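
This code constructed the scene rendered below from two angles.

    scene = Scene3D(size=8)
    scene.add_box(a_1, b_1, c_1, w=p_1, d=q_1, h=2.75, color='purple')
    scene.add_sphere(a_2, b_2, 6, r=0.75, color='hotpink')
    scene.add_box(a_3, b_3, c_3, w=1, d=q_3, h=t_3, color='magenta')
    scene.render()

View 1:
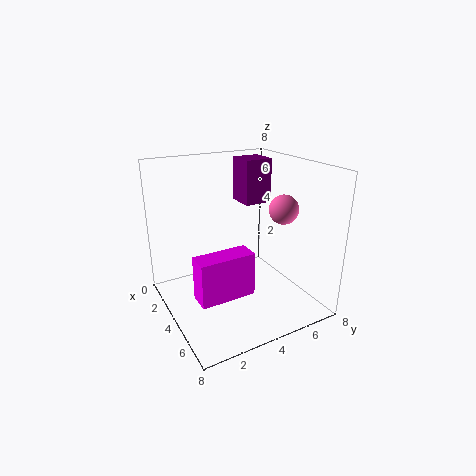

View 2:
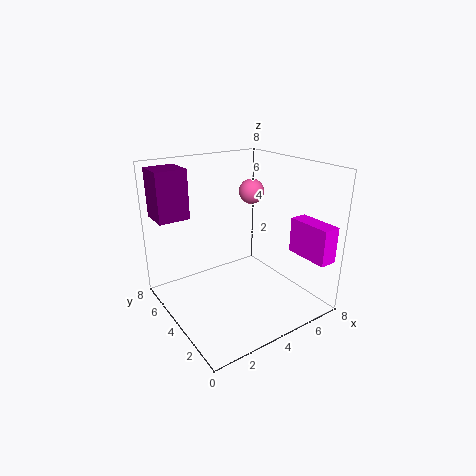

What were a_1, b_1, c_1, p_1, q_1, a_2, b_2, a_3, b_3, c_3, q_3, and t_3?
a_1 = 0.25
b_1 = 5.75
c_1 = 5
p_1 = 1.75
q_1 = 1.75
a_2 = 6
b_2 = 5.5
a_3 = 6.75
b_3 = 0.25
c_3 = 3
q_3 = 2.5
t_3 = 2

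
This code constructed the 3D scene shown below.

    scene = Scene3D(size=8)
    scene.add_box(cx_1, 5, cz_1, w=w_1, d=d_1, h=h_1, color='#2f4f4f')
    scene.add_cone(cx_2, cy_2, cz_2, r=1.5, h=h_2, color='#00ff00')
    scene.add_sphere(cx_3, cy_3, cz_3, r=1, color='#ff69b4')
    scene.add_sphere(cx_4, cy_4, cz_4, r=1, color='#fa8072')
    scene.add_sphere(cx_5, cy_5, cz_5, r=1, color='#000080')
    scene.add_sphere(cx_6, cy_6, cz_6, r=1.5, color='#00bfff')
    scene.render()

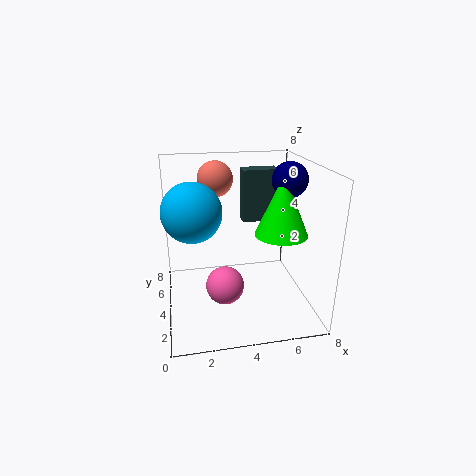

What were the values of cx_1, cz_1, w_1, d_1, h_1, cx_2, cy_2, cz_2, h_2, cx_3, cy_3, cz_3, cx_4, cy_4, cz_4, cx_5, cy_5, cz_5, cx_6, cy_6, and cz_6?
cx_1 = 4.5, cz_1 = 4.5, w_1 = 2, d_1 = 1, h_1 = 3, cx_2 = 6.5, cy_2 = 4, cz_2 = 4, h_2 = 3.5, cx_3 = 3, cy_3 = 2.5, cz_3 = 2, cx_4 = 3, cy_4 = 5.5, cz_4 = 7, cx_5 = 7, cy_5 = 4.5, cz_5 = 7, cx_6 = 1.5, cy_6 = 3, cz_6 = 6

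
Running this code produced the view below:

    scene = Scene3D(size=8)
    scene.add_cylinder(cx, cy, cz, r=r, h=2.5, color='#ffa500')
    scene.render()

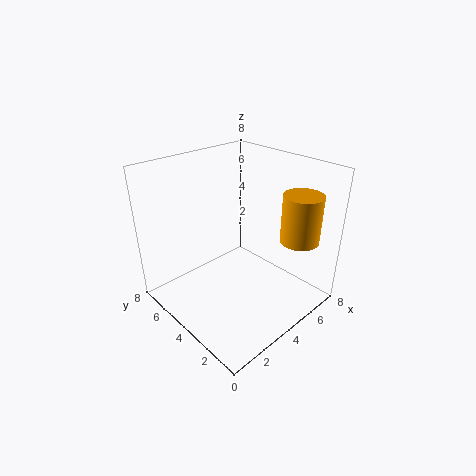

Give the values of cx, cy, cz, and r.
cx = 5.5
cy = 1
cz = 4.5
r = 1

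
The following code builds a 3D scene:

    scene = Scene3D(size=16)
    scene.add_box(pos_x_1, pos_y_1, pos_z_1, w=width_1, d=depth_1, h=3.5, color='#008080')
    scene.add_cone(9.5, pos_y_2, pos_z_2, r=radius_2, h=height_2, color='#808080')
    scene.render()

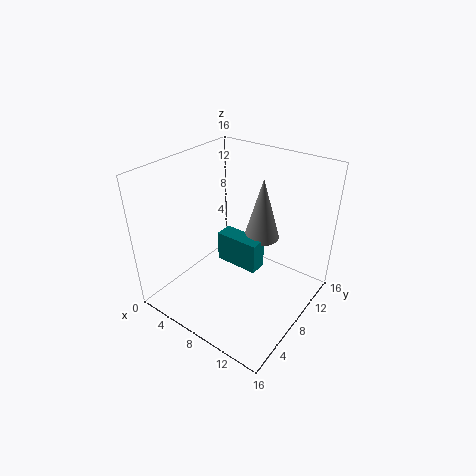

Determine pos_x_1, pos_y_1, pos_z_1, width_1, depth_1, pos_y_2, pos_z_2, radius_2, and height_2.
pos_x_1 = 5.5; pos_y_1 = 7.5; pos_z_1 = 4.5; width_1 = 5; depth_1 = 2; pos_y_2 = 10.5; pos_z_2 = 7.5; radius_2 = 2; height_2 = 7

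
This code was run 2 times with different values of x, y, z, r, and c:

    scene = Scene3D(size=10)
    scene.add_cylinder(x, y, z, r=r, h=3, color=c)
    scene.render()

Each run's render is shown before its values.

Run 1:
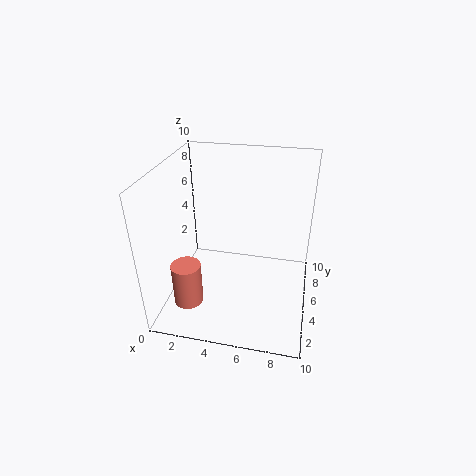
x = 2; y = 2.5; z = 1; r = 1; c = 'salmon'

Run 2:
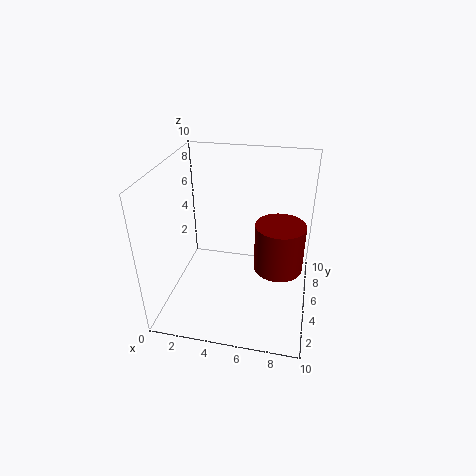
x = 8; y = 3; z = 4.5; r = 1.5; c = 'maroon'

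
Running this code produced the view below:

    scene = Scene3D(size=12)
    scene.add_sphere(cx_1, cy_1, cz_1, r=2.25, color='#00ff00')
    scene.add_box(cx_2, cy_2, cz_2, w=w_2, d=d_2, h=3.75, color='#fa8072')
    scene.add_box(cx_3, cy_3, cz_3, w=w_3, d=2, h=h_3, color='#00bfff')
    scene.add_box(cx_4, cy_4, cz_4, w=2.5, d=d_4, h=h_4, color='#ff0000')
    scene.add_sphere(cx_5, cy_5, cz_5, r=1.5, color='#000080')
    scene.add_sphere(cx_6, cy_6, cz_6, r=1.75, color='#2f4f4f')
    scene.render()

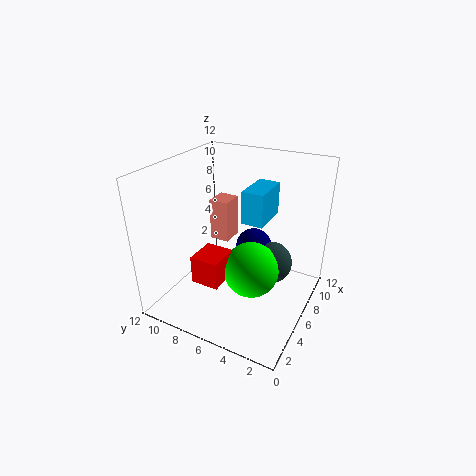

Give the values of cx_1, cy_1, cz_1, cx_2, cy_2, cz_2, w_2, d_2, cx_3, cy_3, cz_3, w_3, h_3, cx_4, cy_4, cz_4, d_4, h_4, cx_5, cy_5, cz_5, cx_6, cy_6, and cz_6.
cx_1 = 5, cy_1 = 4.25, cz_1 = 4, cx_2 = 7.25, cy_2 = 7.75, cz_2 = 4.5, w_2 = 2, d_2 = 1.75, cx_3 = 8, cy_3 = 4.75, cz_3 = 6.25, w_3 = 3.75, h_3 = 3, cx_4 = 2, cy_4 = 5.75, cz_4 = 3.5, d_4 = 2.25, h_4 = 2.25, cx_5 = 7, cy_5 = 5, cz_5 = 5, cx_6 = 6.75, cy_6 = 3.25, cz_6 = 4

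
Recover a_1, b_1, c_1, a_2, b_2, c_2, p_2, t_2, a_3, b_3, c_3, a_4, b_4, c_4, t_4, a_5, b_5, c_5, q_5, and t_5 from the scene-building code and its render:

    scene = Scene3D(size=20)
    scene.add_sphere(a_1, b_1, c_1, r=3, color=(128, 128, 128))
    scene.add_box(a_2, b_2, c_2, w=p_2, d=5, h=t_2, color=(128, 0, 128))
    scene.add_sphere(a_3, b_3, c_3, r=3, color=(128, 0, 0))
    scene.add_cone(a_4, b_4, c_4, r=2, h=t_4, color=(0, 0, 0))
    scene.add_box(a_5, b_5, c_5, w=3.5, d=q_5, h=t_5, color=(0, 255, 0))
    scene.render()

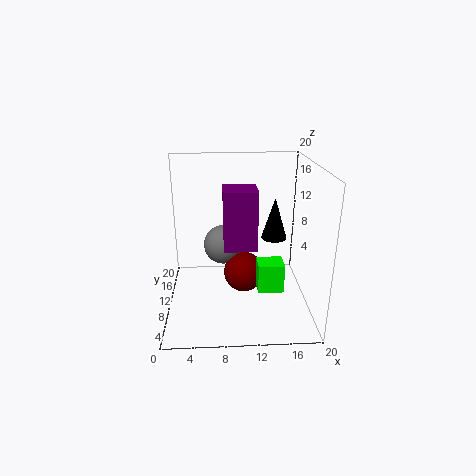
a_1 = 8; b_1 = 14.5; c_1 = 7; a_2 = 8; b_2 = 11.5; c_2 = 7; p_2 = 5; t_2 = 9; a_3 = 11; b_3 = 12; c_3 = 3.5; a_4 = 16; b_4 = 15.5; c_4 = 7.5; t_4 = 6.5; a_5 = 12.5; b_5 = 6; c_5 = 3.5; q_5 = 3; t_5 = 4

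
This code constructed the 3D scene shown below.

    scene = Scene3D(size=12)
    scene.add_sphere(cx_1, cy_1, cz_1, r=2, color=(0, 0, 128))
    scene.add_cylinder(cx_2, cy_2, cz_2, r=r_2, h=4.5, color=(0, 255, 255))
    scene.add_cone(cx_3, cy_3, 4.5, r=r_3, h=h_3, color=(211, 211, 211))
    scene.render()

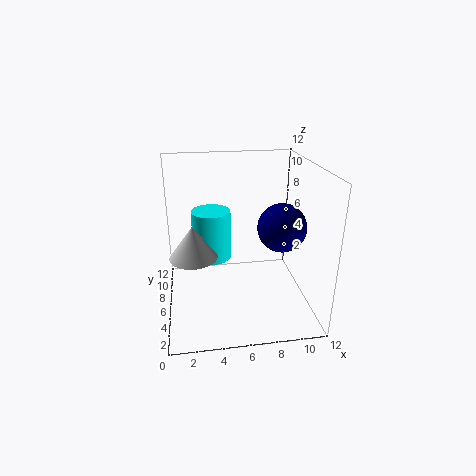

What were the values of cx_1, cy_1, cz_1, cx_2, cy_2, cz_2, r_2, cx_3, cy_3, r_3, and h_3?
cx_1 = 9.5; cy_1 = 5.25; cz_1 = 7; cx_2 = 4; cy_2 = 8.75; cz_2 = 3; r_2 = 1.75; cx_3 = 2.25; cy_3 = 6; r_3 = 2; h_3 = 2.75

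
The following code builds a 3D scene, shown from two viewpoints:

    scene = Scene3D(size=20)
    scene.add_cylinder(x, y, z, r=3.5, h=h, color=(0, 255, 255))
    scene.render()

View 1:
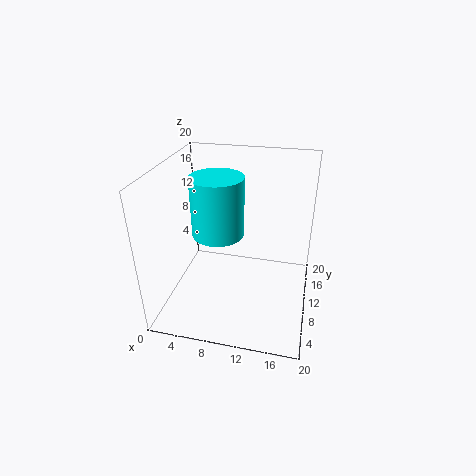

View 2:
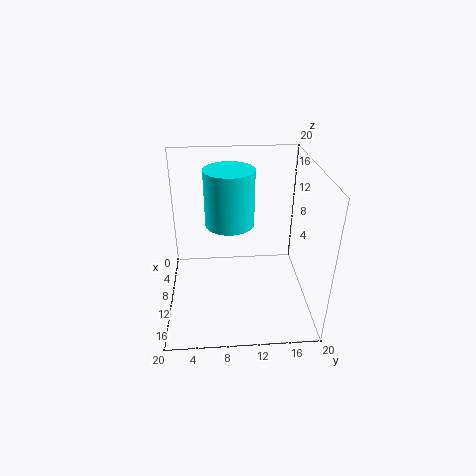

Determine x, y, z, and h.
x = 7.5, y = 9, z = 11, h = 8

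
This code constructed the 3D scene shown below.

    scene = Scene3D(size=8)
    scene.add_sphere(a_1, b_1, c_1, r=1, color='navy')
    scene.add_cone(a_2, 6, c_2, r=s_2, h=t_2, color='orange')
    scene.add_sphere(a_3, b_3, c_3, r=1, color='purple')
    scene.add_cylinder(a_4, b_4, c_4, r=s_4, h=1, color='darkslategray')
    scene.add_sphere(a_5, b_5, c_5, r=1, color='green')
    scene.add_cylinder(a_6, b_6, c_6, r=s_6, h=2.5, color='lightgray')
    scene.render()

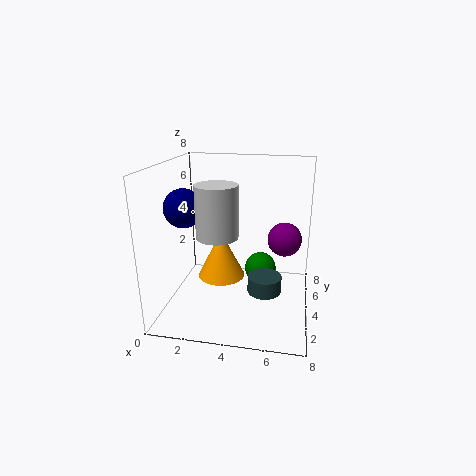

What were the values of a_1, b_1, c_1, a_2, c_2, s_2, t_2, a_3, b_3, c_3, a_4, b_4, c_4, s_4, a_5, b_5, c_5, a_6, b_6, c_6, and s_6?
a_1 = 1.5, b_1 = 2.5, c_1 = 6, a_2 = 2.5, c_2 = 0.5, s_2 = 1.5, t_2 = 3, a_3 = 6.5, b_3 = 5.5, c_3 = 3.5, a_4 = 5.5, b_4 = 4.5, c_4 = 0.5, s_4 = 1, a_5 = 5, b_5 = 6.5, c_5 = 1, a_6 = 3.5, b_6 = 1.5, c_6 = 5, s_6 = 1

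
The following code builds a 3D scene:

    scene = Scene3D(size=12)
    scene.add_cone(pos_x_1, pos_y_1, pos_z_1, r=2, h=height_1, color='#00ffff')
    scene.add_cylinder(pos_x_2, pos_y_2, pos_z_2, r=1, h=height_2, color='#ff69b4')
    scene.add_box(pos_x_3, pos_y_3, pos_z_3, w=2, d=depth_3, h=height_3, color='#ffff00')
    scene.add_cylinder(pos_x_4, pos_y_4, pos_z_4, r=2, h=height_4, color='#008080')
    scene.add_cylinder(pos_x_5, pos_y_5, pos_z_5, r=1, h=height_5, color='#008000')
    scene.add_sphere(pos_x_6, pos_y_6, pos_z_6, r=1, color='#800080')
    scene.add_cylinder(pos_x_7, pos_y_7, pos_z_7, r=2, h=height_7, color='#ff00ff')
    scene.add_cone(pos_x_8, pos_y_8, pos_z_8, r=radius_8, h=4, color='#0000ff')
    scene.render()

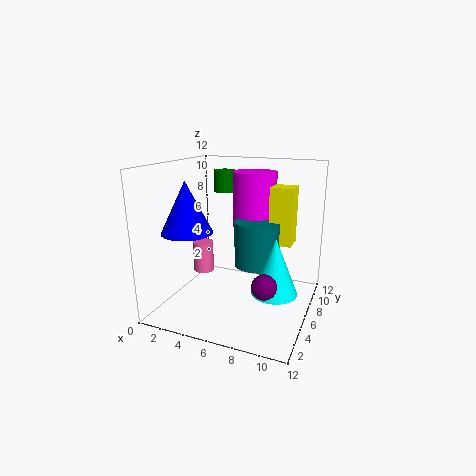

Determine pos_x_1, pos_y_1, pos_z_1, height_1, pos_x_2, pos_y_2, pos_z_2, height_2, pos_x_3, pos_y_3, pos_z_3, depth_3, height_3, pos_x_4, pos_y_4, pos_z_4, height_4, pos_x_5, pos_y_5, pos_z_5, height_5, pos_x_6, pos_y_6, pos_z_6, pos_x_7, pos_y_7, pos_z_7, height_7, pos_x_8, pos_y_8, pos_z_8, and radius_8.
pos_x_1 = 9, pos_y_1 = 7, pos_z_1 = 1, height_1 = 5, pos_x_2 = 1, pos_y_2 = 9, pos_z_2 = 1, height_2 = 3, pos_x_3 = 8, pos_y_3 = 8, pos_z_3 = 5, depth_3 = 2, height_3 = 5, pos_x_4 = 7, pos_y_4 = 8, pos_z_4 = 3, height_4 = 4, pos_x_5 = 3, pos_y_5 = 10, pos_z_5 = 9, height_5 = 2, pos_x_6 = 9, pos_y_6 = 4, pos_z_6 = 3, pos_x_7 = 6, pos_y_7 = 10, pos_z_7 = 6, height_7 = 5, pos_x_8 = 3, pos_y_8 = 3, pos_z_8 = 7, radius_8 = 2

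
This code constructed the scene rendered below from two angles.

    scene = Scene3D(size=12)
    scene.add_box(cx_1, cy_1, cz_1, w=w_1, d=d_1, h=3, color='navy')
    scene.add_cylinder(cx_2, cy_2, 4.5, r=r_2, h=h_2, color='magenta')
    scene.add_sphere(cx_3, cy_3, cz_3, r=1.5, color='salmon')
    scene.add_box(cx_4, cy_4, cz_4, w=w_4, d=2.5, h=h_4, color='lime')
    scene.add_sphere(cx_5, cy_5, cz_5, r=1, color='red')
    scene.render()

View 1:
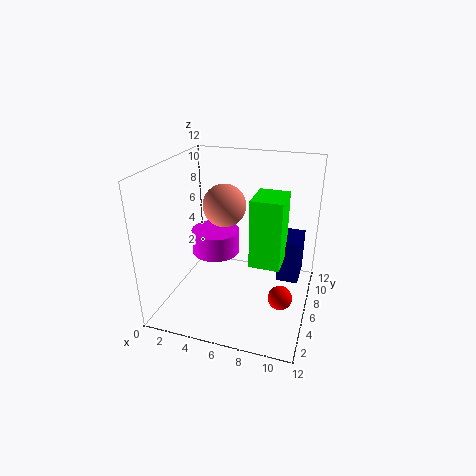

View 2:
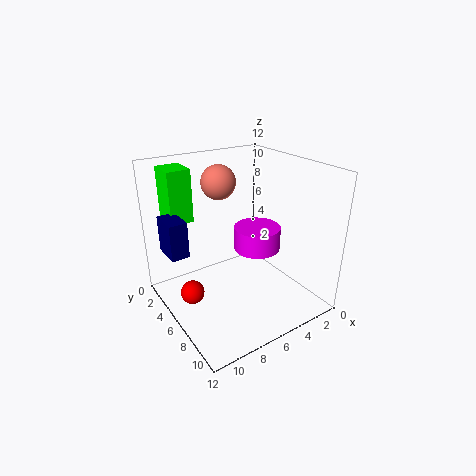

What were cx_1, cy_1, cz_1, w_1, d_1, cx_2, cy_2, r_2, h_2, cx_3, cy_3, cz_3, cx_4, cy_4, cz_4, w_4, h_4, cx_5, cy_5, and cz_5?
cx_1 = 10; cy_1 = 2.5; cz_1 = 5; w_1 = 1.5; d_1 = 2.5; cx_2 = 4; cy_2 = 6; r_2 = 2; h_2 = 2; cx_3 = 6; cy_3 = 3; cz_3 = 10; cx_4 = 8.5; cy_4 = 0.5; cz_4 = 7; w_4 = 2; h_4 = 4.5; cx_5 = 10; cy_5 = 5; cz_5 = 1.5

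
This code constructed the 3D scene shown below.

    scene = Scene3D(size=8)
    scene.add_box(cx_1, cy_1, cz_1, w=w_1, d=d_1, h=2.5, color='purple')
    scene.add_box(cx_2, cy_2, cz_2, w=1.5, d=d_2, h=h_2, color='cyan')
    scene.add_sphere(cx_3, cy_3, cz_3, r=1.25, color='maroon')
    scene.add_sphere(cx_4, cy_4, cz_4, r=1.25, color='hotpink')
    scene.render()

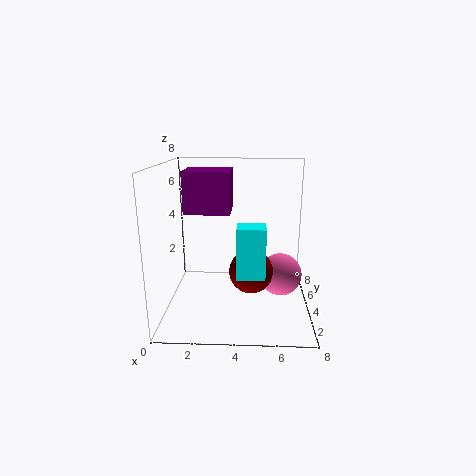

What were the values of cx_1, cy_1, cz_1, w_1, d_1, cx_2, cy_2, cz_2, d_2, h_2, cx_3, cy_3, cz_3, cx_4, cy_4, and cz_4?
cx_1 = 0.75, cy_1 = 5, cz_1 = 5, w_1 = 2.75, d_1 = 2.5, cx_2 = 4, cy_2 = 2.25, cz_2 = 2.25, d_2 = 1.25, h_2 = 2.75, cx_3 = 4.75, cy_3 = 4, cz_3 = 2, cx_4 = 6.5, cy_4 = 4.75, cz_4 = 1.5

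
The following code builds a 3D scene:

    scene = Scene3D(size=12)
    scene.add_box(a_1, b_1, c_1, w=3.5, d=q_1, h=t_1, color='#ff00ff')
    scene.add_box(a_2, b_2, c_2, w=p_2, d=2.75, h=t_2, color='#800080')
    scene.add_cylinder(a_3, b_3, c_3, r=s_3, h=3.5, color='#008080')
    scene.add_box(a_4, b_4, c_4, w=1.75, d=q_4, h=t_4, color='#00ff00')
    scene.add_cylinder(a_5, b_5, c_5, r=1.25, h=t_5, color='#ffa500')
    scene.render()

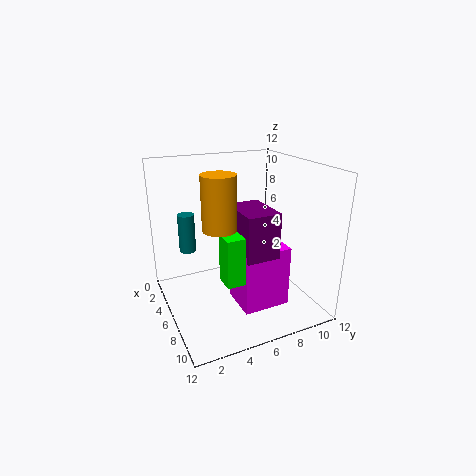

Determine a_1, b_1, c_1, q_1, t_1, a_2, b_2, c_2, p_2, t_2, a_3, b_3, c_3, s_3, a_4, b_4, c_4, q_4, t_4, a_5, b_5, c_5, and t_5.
a_1 = 5.25
b_1 = 5.5
c_1 = 0.25
q_1 = 4
t_1 = 5.25
a_2 = 5
b_2 = 5.5
c_2 = 5
p_2 = 4
t_2 = 3.75
a_3 = 2
b_3 = 2.75
c_3 = 3.75
s_3 = 0.75
a_4 = 6.75
b_4 = 4
c_4 = 3
q_4 = 2.75
t_4 = 4
a_5 = 8.25
b_5 = 3.5
c_5 = 8
t_5 = 4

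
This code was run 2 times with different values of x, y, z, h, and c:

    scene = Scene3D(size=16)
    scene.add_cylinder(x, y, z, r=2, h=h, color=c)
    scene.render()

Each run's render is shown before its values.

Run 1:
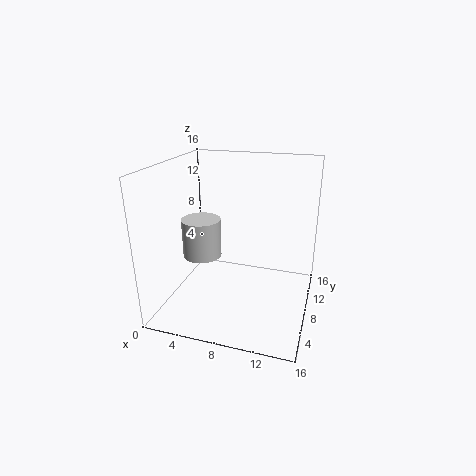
x = 5; y = 5; z = 7; h = 4; c = 'lightgray'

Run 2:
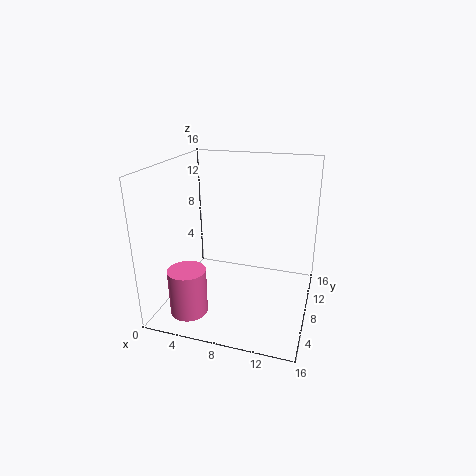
x = 4; y = 3; z = 1; h = 5; c = 'hotpink'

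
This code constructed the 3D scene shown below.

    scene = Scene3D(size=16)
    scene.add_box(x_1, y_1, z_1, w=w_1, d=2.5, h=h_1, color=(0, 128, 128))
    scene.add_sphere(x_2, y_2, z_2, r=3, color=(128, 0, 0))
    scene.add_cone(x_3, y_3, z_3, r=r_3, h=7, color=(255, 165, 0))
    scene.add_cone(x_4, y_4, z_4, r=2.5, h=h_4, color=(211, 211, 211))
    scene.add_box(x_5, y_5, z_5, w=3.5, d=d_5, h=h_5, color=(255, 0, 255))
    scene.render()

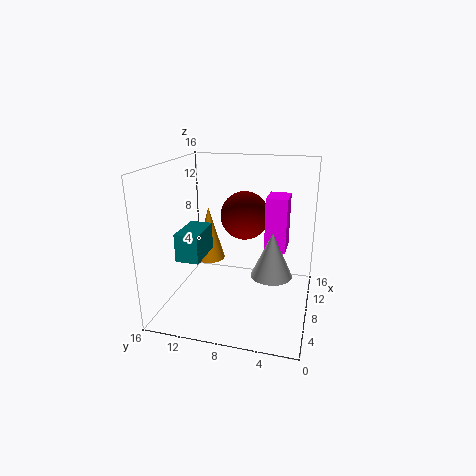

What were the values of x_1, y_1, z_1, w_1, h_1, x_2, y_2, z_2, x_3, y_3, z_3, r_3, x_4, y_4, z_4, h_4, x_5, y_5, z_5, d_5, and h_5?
x_1 = 3.5; y_1 = 11; z_1 = 6.5; w_1 = 4.5; h_1 = 3; x_2 = 13; y_2 = 8.5; z_2 = 9; x_3 = 13.5; y_3 = 13.5; z_3 = 2.5; r_3 = 2; x_4 = 10.5; y_4 = 4.5; z_4 = 2.5; h_4 = 5.5; x_5 = 10.5; y_5 = 3; z_5 = 5.5; d_5 = 2.5; h_5 = 6.5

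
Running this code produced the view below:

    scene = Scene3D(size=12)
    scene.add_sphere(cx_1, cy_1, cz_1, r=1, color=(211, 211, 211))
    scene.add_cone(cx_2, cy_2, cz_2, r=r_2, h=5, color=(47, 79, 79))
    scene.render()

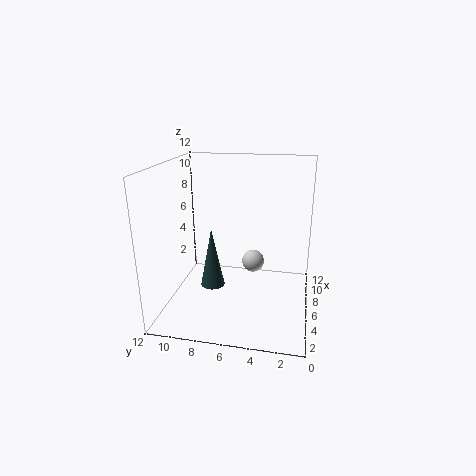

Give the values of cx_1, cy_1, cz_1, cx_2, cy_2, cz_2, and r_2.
cx_1 = 8; cy_1 = 5; cz_1 = 3; cx_2 = 5; cy_2 = 8; cz_2 = 2; r_2 = 1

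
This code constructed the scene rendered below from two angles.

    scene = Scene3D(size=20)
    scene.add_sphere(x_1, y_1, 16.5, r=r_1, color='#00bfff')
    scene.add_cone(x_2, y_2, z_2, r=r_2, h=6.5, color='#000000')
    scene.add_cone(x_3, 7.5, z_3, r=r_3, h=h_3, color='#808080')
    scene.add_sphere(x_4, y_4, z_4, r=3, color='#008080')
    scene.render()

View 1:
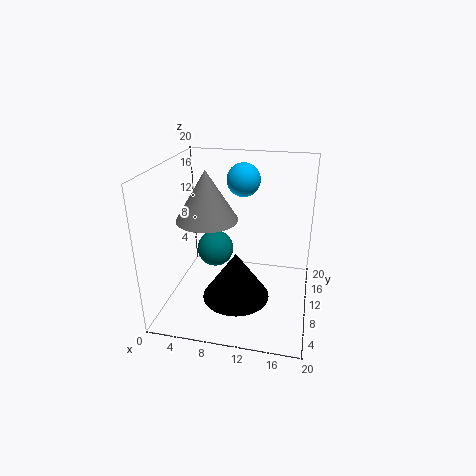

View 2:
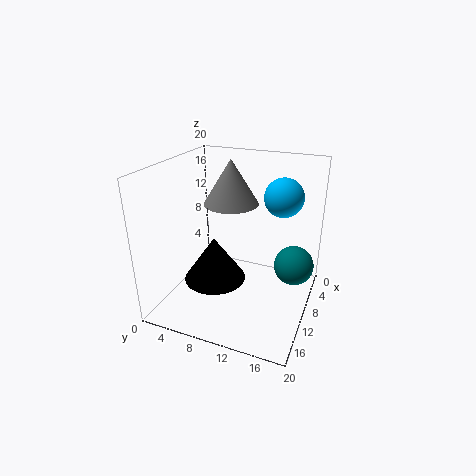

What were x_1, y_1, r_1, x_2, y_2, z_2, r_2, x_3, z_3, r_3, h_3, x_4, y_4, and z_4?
x_1 = 9.5; y_1 = 16; r_1 = 2.5; x_2 = 10.5; y_2 = 6.5; z_2 = 3; r_2 = 4.5; x_3 = 6.5; z_3 = 13.5; r_3 = 4; h_3 = 6.5; x_4 = 4.5; y_4 = 17; z_4 = 4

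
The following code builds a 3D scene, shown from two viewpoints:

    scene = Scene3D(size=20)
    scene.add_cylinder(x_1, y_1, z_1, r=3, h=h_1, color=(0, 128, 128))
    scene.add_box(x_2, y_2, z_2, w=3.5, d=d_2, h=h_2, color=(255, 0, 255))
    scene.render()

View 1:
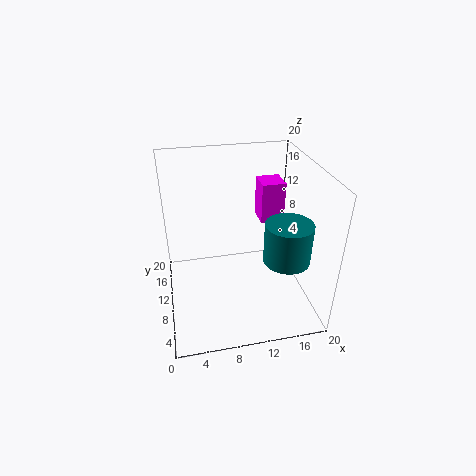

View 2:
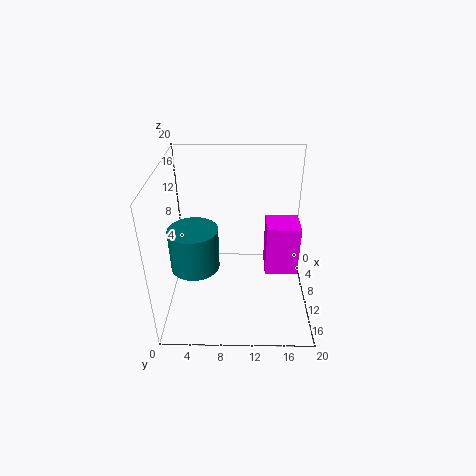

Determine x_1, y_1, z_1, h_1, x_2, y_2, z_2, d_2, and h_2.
x_1 = 15.25
y_1 = 4.75
z_1 = 9.25
h_1 = 5.25
x_2 = 14.25
y_2 = 13.25
z_2 = 10
d_2 = 3.75
h_2 = 6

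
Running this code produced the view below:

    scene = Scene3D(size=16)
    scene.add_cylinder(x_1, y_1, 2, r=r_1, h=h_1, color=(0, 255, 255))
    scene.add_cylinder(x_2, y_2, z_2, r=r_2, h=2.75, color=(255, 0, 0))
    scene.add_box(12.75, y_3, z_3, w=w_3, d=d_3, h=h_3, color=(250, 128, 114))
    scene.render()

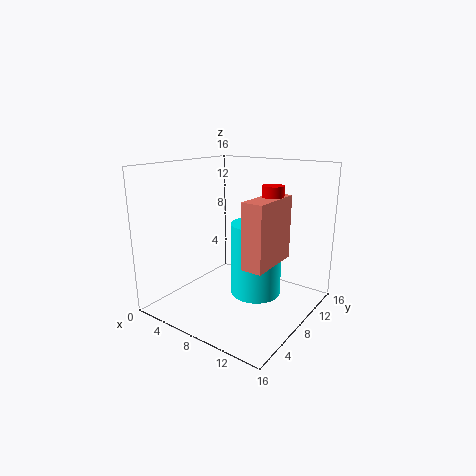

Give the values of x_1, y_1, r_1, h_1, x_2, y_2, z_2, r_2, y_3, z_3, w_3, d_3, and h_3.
x_1 = 10.25
y_1 = 8.25
r_1 = 2.75
h_1 = 8
x_2 = 13.75
y_2 = 5.25
z_2 = 12
r_2 = 1
y_3 = 1.75
z_3 = 7.75
w_3 = 2
d_3 = 5.25
h_3 = 6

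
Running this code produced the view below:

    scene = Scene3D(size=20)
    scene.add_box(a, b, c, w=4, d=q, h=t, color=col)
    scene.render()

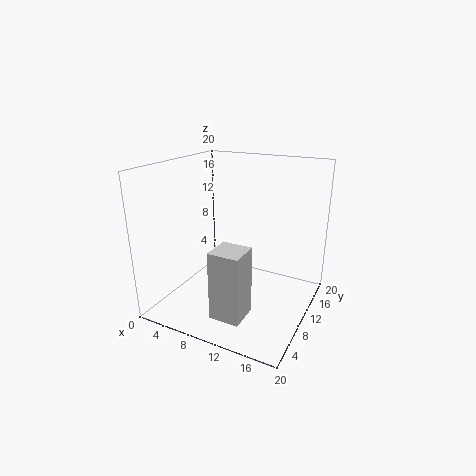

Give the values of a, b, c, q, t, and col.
a = 10, b = 2, c = 2, q = 4, t = 9, col = 'lightgray'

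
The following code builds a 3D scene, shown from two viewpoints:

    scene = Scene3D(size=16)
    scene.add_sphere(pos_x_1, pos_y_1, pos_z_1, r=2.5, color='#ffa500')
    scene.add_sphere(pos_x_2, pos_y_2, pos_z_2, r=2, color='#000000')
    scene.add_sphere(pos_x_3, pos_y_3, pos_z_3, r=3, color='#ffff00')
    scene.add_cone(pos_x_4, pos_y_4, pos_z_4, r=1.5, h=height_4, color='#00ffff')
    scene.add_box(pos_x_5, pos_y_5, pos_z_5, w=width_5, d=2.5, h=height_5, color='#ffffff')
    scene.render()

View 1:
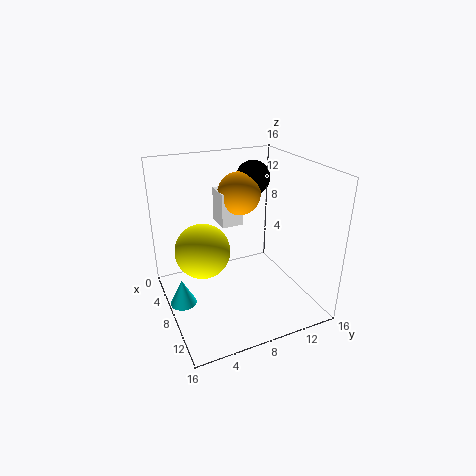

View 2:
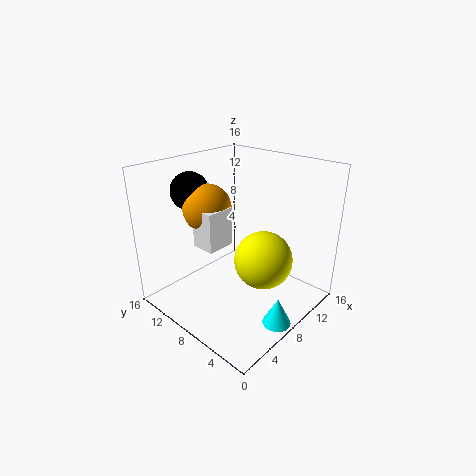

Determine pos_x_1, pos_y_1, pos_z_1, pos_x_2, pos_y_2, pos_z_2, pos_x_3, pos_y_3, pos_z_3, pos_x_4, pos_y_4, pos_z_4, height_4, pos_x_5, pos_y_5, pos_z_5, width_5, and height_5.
pos_x_1 = 5; pos_y_1 = 9.5; pos_z_1 = 12; pos_x_2 = 4.5; pos_y_2 = 11.5; pos_z_2 = 13.5; pos_x_3 = 7.5; pos_y_3 = 4; pos_z_3 = 7; pos_x_4 = 7; pos_y_4 = 1.5; pos_z_4 = 0.5; height_4 = 3; pos_x_5 = 3; pos_y_5 = 7; pos_z_5 = 8.5; width_5 = 3; height_5 = 4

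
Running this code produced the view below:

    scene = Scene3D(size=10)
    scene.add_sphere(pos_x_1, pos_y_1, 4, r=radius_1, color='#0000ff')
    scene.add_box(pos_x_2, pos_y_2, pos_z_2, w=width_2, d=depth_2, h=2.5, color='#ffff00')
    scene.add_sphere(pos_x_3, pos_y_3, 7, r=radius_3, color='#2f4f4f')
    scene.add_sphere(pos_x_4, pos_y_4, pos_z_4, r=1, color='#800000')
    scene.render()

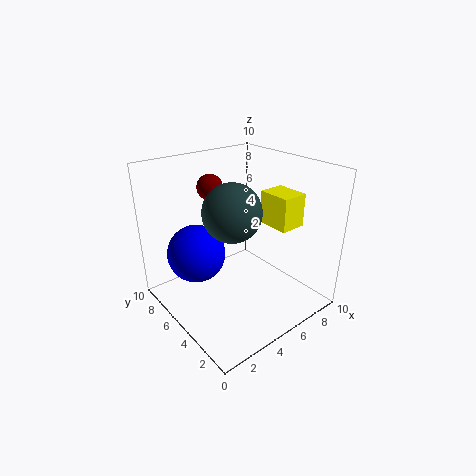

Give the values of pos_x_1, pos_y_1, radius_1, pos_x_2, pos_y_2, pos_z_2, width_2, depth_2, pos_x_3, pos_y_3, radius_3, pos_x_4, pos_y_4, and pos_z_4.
pos_x_1 = 2.5; pos_y_1 = 6.5; radius_1 = 2; pos_x_2 = 8; pos_y_2 = 3.5; pos_z_2 = 5; width_2 = 2; depth_2 = 2.5; pos_x_3 = 4.5; pos_y_3 = 5; radius_3 = 2; pos_x_4 = 5.5; pos_y_4 = 9; pos_z_4 = 7.5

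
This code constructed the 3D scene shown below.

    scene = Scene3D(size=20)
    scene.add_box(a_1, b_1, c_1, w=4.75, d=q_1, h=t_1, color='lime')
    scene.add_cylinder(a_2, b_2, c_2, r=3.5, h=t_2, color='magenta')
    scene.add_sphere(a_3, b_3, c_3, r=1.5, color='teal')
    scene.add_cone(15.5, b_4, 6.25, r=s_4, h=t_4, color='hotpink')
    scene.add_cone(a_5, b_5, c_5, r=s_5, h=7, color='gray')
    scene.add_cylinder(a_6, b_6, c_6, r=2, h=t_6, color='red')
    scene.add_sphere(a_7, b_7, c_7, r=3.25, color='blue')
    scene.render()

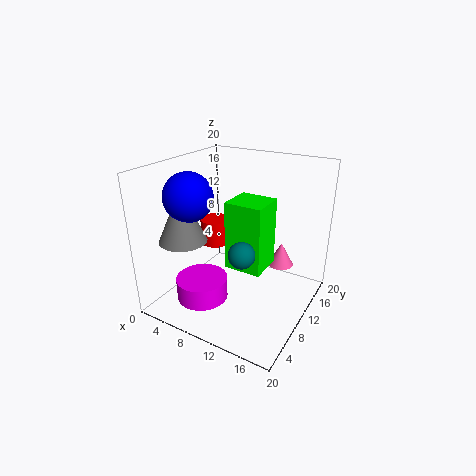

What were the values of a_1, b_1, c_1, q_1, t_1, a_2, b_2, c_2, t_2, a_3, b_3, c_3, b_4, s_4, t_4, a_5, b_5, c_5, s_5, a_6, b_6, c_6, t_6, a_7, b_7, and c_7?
a_1 = 10.75
b_1 = 5.5
c_1 = 8
q_1 = 4.5
t_1 = 8.75
a_2 = 7
b_2 = 5.25
c_2 = 2.25
t_2 = 3
a_3 = 15
b_3 = 2.25
c_3 = 12.5
b_4 = 12.5
s_4 = 1.75
t_4 = 3.25
a_5 = 4.25
b_5 = 5.25
c_5 = 10.25
s_5 = 3.25
a_6 = 6.75
b_6 = 9.25
c_6 = 9
t_6 = 3.5
a_7 = 5
b_7 = 6
c_7 = 16.25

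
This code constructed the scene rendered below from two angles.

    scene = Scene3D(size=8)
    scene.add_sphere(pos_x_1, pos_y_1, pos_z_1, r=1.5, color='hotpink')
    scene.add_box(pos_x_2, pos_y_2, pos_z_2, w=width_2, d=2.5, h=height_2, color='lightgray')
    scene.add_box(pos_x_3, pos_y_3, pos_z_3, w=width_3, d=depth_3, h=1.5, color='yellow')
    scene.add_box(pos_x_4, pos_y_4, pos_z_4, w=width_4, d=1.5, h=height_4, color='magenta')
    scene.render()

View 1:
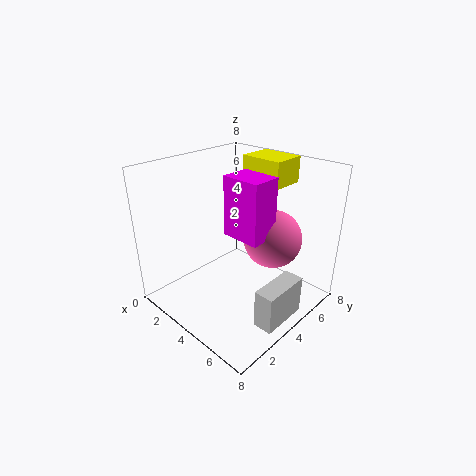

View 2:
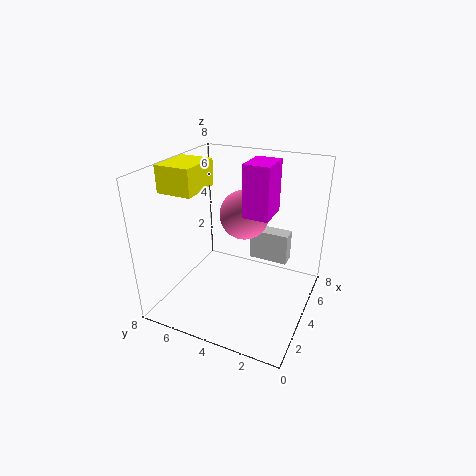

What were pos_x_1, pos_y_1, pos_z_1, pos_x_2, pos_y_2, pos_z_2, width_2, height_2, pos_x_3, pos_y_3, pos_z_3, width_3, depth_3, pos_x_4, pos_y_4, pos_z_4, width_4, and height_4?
pos_x_1 = 6, pos_y_1 = 4.5, pos_z_1 = 4.5, pos_x_2 = 7, pos_y_2 = 2, pos_z_2 = 1, width_2 = 1, height_2 = 2, pos_x_3 = 2.5, pos_y_3 = 6, pos_z_3 = 6.5, width_3 = 2.5, depth_3 = 2, pos_x_4 = 4.5, pos_y_4 = 2.5, pos_z_4 = 5, width_4 = 2, height_4 = 3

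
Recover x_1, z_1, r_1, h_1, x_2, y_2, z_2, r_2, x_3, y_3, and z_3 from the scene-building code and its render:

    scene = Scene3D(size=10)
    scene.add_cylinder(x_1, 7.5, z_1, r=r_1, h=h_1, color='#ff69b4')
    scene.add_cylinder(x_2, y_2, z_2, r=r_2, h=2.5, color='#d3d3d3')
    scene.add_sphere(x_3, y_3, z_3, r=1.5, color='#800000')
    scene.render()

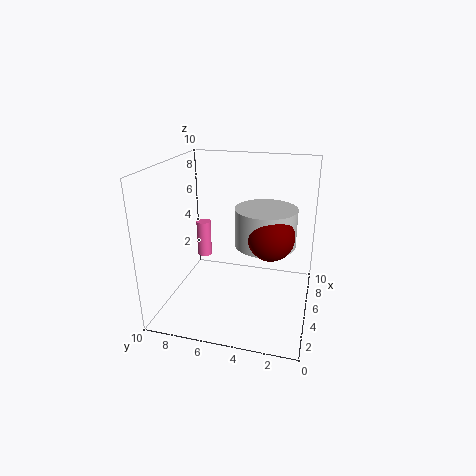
x_1 = 5
z_1 = 3.5
r_1 = 0.5
h_1 = 2.5
x_2 = 4.5
y_2 = 3
z_2 = 5
r_2 = 2
x_3 = 3.5
y_3 = 2.5
z_3 = 6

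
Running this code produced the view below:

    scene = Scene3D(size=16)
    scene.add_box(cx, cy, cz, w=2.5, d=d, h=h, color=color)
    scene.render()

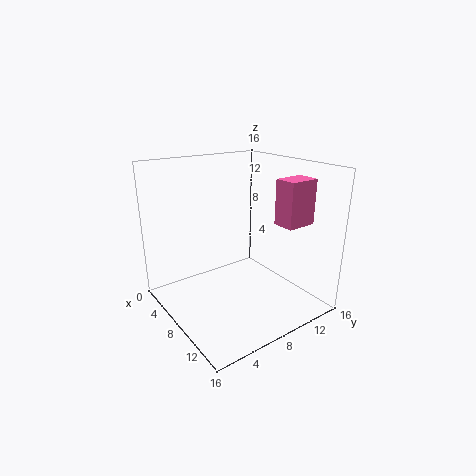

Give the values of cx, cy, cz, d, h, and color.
cx = 10; cy = 11.5; cz = 9.5; d = 3.5; h = 5; color = 'hotpink'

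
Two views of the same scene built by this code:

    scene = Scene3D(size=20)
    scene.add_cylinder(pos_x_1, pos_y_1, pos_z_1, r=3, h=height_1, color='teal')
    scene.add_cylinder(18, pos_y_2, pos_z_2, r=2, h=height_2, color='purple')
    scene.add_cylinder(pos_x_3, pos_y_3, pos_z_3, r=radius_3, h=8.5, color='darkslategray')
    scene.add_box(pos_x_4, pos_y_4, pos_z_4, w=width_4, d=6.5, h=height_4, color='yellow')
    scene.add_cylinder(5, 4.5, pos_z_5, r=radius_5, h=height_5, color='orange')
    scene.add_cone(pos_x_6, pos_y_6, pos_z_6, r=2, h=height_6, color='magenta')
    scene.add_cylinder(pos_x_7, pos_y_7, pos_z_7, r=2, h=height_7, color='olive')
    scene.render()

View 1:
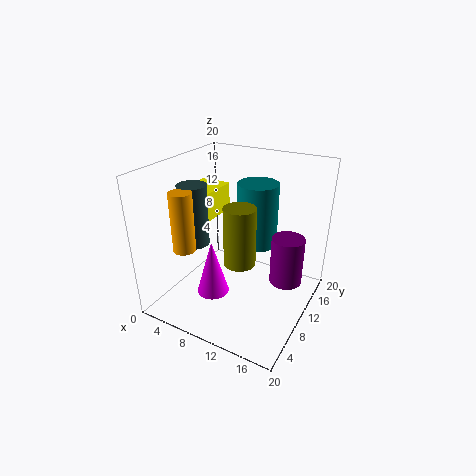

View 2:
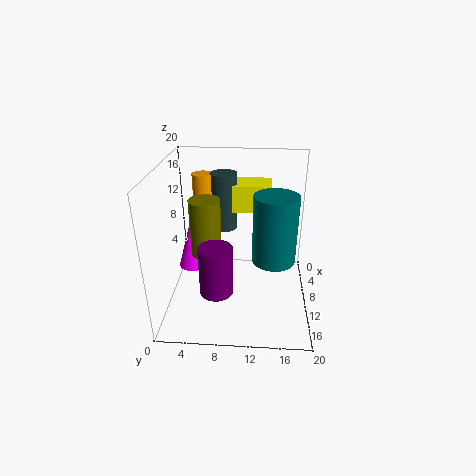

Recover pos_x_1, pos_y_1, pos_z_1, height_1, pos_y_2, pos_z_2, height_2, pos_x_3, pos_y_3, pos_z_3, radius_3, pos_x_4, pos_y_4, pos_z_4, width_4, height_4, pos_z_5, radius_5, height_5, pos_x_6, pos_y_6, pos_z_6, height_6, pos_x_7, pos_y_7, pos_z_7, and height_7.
pos_x_1 = 10.5; pos_y_1 = 15; pos_z_1 = 7; height_1 = 9.5; pos_y_2 = 8; pos_z_2 = 7; height_2 = 6; pos_x_3 = 4.5; pos_y_3 = 7.5; pos_z_3 = 9; radius_3 = 2; pos_x_4 = 1.5; pos_y_4 = 8; pos_z_4 = 12; width_4 = 4.5; height_4 = 4; pos_z_5 = 9.5; radius_5 = 1.5; height_5 = 8; pos_x_6 = 10; pos_y_6 = 3.5; pos_z_6 = 5.5; height_6 = 7; pos_x_7 = 12.5; pos_y_7 = 6; pos_z_7 = 9; height_7 = 7.5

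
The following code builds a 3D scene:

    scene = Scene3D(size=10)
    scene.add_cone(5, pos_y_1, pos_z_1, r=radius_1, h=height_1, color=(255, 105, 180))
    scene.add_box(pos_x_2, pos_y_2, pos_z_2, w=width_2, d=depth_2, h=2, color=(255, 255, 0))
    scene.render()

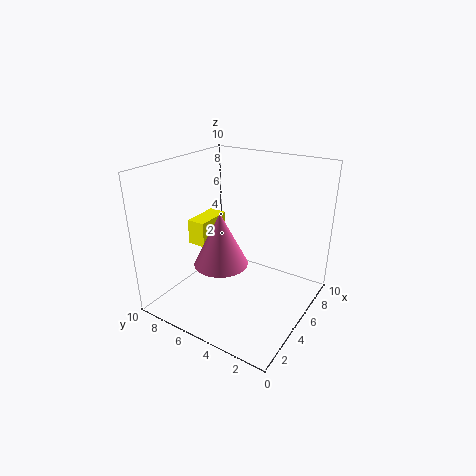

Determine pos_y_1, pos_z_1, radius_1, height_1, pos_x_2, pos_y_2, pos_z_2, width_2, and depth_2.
pos_y_1 = 6.5
pos_z_1 = 2.5
radius_1 = 2
height_1 = 4
pos_x_2 = 5.5
pos_y_2 = 8.5
pos_z_2 = 3
width_2 = 3
depth_2 = 1.5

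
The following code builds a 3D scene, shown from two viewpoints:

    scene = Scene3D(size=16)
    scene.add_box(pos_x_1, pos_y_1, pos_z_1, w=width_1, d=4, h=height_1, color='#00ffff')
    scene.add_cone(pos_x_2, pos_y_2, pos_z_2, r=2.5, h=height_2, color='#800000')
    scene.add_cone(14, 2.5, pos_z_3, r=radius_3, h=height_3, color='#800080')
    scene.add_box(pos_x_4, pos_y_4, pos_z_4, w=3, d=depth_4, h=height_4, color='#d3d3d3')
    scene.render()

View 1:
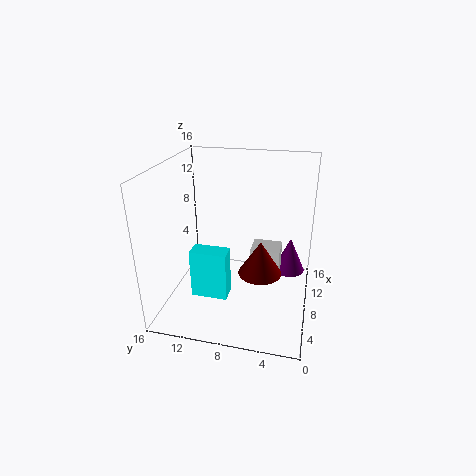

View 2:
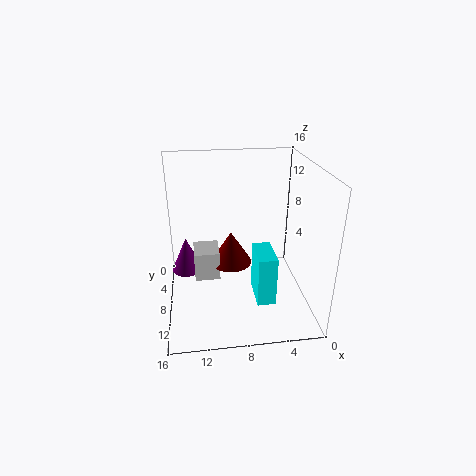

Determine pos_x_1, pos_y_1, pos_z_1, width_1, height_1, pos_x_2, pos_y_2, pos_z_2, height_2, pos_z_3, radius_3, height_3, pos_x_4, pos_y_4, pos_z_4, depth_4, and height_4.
pos_x_1 = 4.5, pos_y_1 = 8.5, pos_z_1 = 2, width_1 = 2, height_1 = 5.5, pos_x_2 = 8.5, pos_y_2 = 5.5, pos_z_2 = 3.5, height_2 = 4, pos_z_3 = 1, radius_3 = 2, height_3 = 4.5, pos_x_4 = 10, pos_y_4 = 3.5, pos_z_4 = 2, depth_4 = 3.5, height_4 = 3.5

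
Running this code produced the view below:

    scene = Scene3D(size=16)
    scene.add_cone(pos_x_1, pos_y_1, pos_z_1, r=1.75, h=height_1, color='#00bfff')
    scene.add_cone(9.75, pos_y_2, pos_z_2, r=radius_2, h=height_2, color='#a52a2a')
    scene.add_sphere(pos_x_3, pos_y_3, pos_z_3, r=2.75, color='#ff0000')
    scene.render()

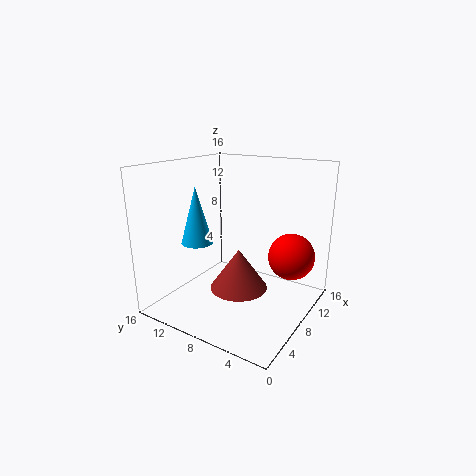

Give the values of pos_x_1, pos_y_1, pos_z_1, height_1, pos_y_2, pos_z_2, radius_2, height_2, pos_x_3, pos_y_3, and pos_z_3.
pos_x_1 = 5.5, pos_y_1 = 11.75, pos_z_1 = 7.5, height_1 = 6.25, pos_y_2 = 9, pos_z_2 = 0.75, radius_2 = 3.5, height_2 = 5, pos_x_3 = 12.75, pos_y_3 = 3.5, pos_z_3 = 5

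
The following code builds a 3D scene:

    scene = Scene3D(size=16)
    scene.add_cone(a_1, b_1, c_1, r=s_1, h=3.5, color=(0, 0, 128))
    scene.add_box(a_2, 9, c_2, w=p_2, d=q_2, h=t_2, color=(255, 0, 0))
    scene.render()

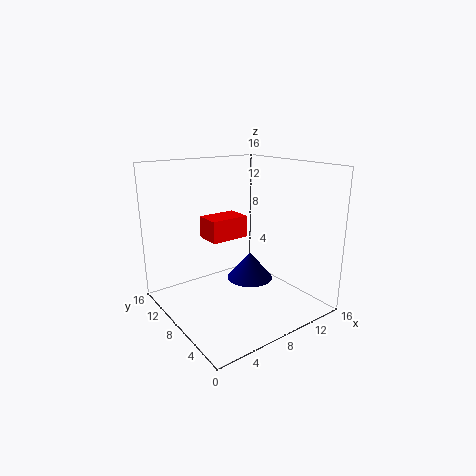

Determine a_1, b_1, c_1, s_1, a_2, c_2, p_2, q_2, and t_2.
a_1 = 12.5, b_1 = 11.5, c_1 = 0.5, s_1 = 3, a_2 = 5.5, c_2 = 7.5, p_2 = 4.5, q_2 = 3, t_2 = 2.5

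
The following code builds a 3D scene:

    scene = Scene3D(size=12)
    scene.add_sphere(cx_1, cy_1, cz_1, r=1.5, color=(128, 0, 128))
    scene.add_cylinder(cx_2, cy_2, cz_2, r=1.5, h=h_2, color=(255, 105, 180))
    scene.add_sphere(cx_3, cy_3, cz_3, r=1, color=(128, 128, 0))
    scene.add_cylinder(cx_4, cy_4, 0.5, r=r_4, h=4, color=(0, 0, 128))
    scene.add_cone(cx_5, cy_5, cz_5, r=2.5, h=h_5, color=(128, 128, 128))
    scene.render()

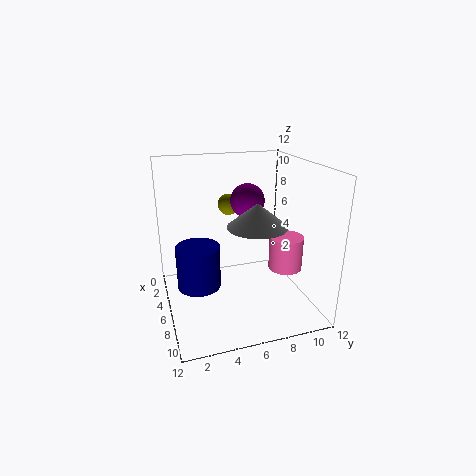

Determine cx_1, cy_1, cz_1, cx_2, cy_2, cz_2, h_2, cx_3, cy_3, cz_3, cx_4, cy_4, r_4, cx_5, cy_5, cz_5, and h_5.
cx_1 = 4
cy_1 = 7.5
cz_1 = 8.5
cx_2 = 6
cy_2 = 10.5
cz_2 = 2.5
h_2 = 3
cx_3 = 1.5
cy_3 = 6.5
cz_3 = 7.5
cx_4 = 3.5
cy_4 = 3
r_4 = 2
cx_5 = 6.5
cy_5 = 7.5
cz_5 = 7
h_5 = 2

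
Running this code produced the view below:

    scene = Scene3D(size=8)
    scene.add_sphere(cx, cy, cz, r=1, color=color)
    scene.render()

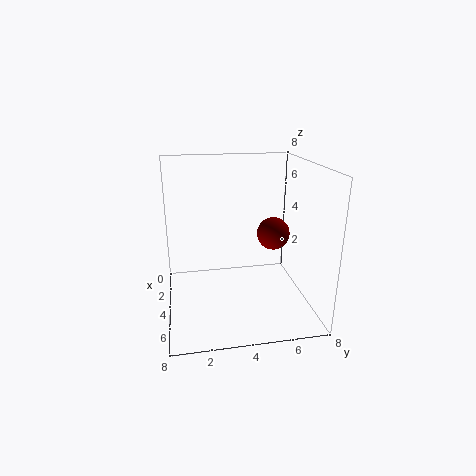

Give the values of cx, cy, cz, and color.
cx = 2.5
cy = 6.5
cz = 3.5
color = 'maroon'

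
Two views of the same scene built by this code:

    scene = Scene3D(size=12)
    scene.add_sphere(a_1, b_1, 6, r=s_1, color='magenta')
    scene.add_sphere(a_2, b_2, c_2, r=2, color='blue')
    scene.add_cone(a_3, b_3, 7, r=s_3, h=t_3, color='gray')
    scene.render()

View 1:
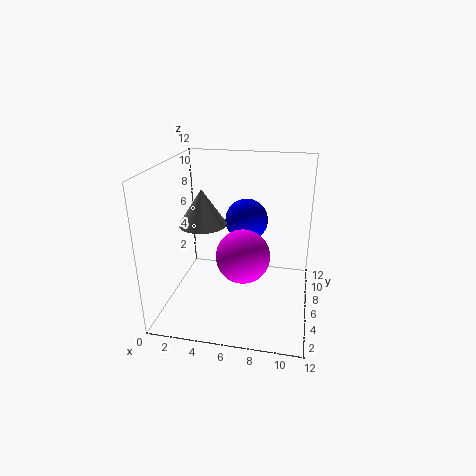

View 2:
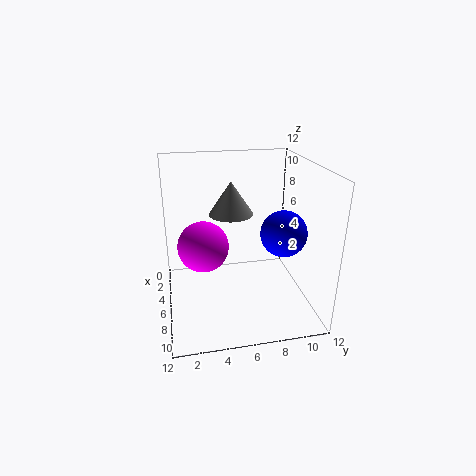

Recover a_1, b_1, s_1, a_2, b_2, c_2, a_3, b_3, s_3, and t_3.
a_1 = 7, b_1 = 3, s_1 = 2, a_2 = 6, b_2 = 10, c_2 = 6, a_3 = 3, b_3 = 6, s_3 = 2, t_3 = 3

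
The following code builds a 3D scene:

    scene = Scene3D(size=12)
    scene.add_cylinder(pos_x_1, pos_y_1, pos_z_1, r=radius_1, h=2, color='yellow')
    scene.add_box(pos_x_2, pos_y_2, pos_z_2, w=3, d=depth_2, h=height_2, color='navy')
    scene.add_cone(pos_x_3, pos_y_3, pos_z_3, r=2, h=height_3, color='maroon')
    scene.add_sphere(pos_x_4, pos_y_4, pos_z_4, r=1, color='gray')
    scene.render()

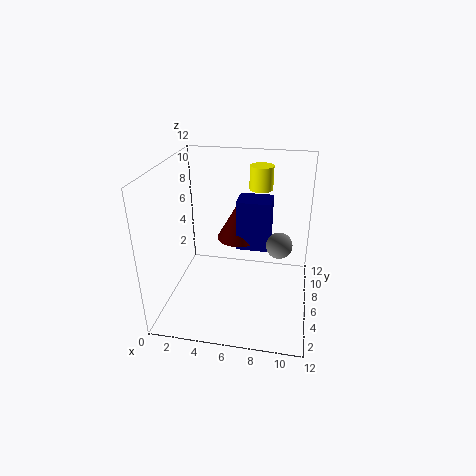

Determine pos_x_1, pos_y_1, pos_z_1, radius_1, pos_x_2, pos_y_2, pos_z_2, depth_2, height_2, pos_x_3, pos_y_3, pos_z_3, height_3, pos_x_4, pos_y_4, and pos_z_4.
pos_x_1 = 7.5; pos_y_1 = 8.5; pos_z_1 = 9.5; radius_1 = 1; pos_x_2 = 5.5; pos_y_2 = 7.5; pos_z_2 = 4; depth_2 = 2.5; height_2 = 4.5; pos_x_3 = 5.5; pos_y_3 = 9; pos_z_3 = 4.5; height_3 = 3.5; pos_x_4 = 9.5; pos_y_4 = 4.5; pos_z_4 = 6.5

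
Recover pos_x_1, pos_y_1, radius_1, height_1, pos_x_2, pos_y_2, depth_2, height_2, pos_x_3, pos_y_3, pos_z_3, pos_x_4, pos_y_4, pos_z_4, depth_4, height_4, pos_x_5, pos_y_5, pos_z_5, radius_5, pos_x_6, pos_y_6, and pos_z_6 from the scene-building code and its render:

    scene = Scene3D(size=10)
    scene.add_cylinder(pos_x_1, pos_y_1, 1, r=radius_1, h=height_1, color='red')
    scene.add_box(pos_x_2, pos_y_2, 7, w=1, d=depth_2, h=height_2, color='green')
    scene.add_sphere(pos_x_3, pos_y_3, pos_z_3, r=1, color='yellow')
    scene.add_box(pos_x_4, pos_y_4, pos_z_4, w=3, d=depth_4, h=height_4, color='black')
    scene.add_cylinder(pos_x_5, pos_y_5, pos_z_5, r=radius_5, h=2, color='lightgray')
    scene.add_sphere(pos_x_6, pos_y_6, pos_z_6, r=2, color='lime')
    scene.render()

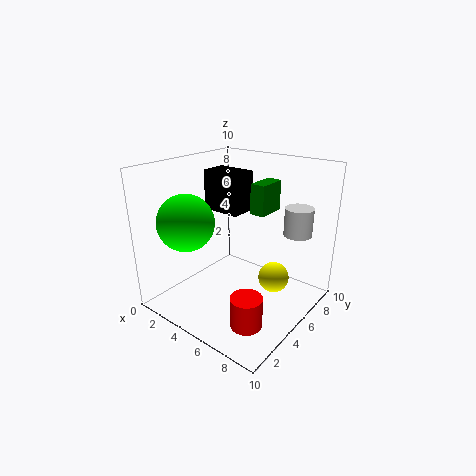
pos_x_1 = 8; pos_y_1 = 2; radius_1 = 1; height_1 = 2; pos_x_2 = 6; pos_y_2 = 5; depth_2 = 2; height_2 = 2; pos_x_3 = 8; pos_y_3 = 5; pos_z_3 = 3; pos_x_4 = 1; pos_y_4 = 6; pos_z_4 = 6; depth_4 = 2; height_4 = 3; pos_x_5 = 8; pos_y_5 = 8; pos_z_5 = 5; radius_5 = 1; pos_x_6 = 2; pos_y_6 = 3; pos_z_6 = 6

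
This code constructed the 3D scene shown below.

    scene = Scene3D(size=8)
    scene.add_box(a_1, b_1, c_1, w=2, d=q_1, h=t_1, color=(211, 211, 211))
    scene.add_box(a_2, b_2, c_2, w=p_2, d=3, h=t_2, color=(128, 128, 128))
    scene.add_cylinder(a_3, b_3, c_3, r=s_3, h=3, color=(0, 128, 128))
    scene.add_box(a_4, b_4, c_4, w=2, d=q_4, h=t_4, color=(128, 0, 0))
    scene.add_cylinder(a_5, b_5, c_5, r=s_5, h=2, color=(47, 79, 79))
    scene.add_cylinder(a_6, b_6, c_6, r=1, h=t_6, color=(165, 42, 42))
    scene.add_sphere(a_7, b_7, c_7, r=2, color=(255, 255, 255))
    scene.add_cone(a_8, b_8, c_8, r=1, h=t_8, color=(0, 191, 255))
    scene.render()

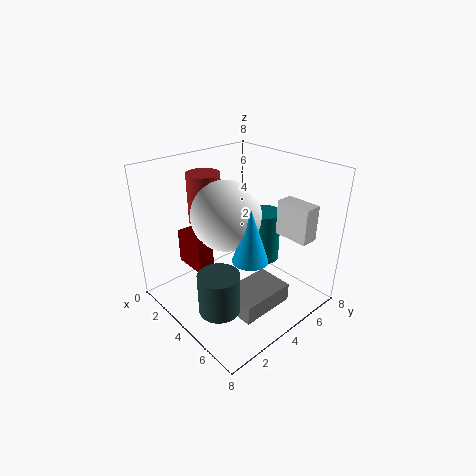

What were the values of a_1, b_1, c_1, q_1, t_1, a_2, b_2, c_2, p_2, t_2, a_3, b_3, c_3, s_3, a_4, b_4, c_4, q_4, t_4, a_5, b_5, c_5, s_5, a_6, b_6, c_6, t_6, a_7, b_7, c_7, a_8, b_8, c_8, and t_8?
a_1 = 5
b_1 = 6
c_1 = 4
q_1 = 1
t_1 = 2
a_2 = 5
b_2 = 2
c_2 = 1
p_2 = 2
t_2 = 1
a_3 = 4
b_3 = 6
c_3 = 2
s_3 = 1
a_4 = 1
b_4 = 2
c_4 = 2
q_4 = 1
t_4 = 2
a_5 = 6
b_5 = 1
c_5 = 2
s_5 = 1
a_6 = 1
b_6 = 4
c_6 = 4
t_6 = 3
a_7 = 3
b_7 = 4
c_7 = 5
a_8 = 5
b_8 = 4
c_8 = 3
t_8 = 3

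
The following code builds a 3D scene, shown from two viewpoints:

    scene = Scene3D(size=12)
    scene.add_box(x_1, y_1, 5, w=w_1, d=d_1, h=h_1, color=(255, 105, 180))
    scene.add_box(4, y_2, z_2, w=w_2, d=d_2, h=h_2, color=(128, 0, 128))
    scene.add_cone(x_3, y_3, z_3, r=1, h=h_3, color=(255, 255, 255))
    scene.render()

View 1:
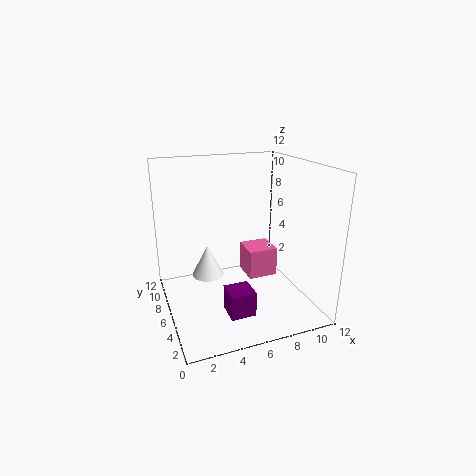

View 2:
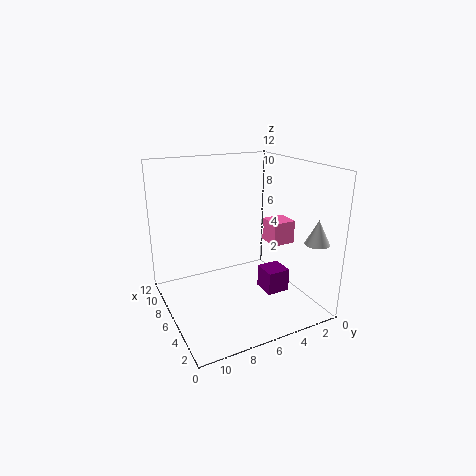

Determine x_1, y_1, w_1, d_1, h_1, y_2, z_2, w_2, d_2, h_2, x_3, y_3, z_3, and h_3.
x_1 = 5, y_1 = 1, w_1 = 2, d_1 = 2, h_1 = 2, y_2 = 2, z_2 = 1, w_2 = 2, d_2 = 2, h_2 = 2, x_3 = 2, y_3 = 1, z_3 = 6, h_3 = 2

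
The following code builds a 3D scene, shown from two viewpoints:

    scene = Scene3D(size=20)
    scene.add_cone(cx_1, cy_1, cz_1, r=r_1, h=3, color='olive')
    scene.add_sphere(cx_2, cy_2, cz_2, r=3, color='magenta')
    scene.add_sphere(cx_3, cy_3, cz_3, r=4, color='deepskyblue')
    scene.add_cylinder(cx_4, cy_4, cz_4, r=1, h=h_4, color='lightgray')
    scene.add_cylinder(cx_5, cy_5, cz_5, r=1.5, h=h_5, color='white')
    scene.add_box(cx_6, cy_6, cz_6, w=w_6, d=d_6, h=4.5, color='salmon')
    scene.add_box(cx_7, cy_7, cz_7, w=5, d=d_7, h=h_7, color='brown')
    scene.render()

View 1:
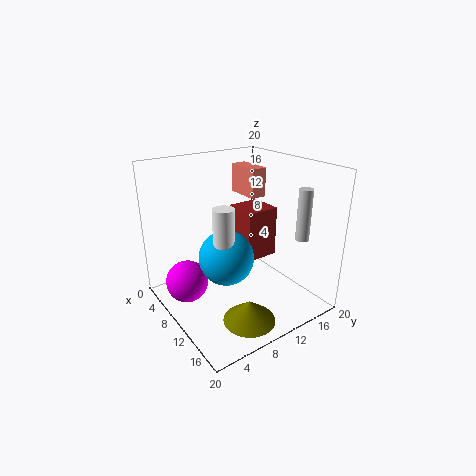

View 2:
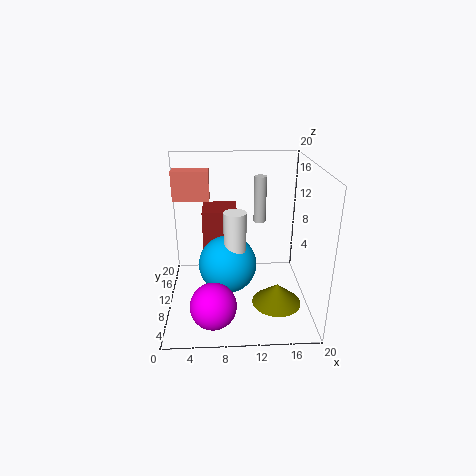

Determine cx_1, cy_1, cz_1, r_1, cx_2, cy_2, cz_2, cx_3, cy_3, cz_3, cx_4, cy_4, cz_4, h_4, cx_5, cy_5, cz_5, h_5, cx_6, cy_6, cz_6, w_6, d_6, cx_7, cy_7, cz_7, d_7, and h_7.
cx_1 = 15.5; cy_1 = 8; cz_1 = 0.5; r_1 = 3.5; cx_2 = 6.5; cy_2 = 3.5; cz_2 = 3.5; cx_3 = 8.5; cy_3 = 9; cz_3 = 6.5; cx_4 = 14; cy_4 = 18.5; cz_4 = 9; h_4 = 7.5; cx_5 = 9.5; cy_5 = 8; cz_5 = 5.5; h_5 = 9; cx_6 = 0.5; cy_6 = 15.5; cz_6 = 13.5; w_6 = 5.5; d_6 = 2.5; cx_7 = 5; cy_7 = 12; cz_7 = 5.5; d_7 = 5; h_7 = 7.5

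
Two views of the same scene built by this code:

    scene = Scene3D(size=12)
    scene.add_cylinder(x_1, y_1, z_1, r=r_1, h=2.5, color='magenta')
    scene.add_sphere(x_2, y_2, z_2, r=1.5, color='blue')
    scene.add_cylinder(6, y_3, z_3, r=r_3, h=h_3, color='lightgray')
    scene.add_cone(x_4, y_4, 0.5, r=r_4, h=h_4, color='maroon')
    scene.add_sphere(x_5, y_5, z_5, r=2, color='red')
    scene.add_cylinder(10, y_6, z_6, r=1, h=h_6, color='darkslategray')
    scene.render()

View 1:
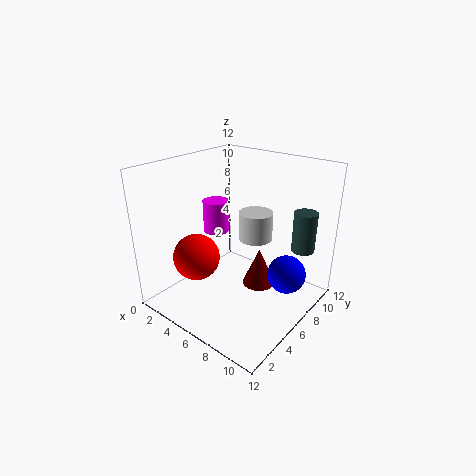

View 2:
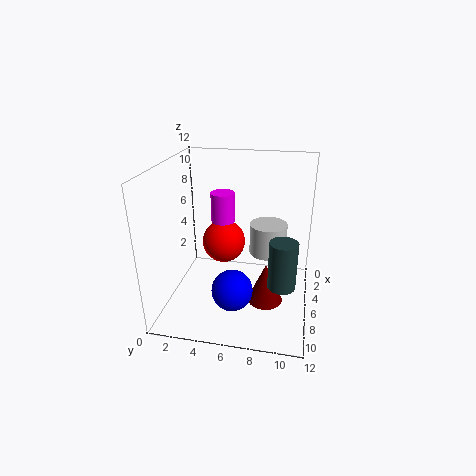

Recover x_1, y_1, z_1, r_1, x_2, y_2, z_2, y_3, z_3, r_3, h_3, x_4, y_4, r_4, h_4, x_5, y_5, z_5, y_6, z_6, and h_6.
x_1 = 5
y_1 = 4.5
z_1 = 7
r_1 = 1
x_2 = 10.5
y_2 = 6.5
z_2 = 4
y_3 = 8.5
z_3 = 5
r_3 = 1.5
h_3 = 2.5
x_4 = 6.5
y_4 = 8.5
r_4 = 1.5
h_4 = 3.5
x_5 = 3
y_5 = 4
z_5 = 4
y_6 = 10
z_6 = 4.5
h_6 = 3.5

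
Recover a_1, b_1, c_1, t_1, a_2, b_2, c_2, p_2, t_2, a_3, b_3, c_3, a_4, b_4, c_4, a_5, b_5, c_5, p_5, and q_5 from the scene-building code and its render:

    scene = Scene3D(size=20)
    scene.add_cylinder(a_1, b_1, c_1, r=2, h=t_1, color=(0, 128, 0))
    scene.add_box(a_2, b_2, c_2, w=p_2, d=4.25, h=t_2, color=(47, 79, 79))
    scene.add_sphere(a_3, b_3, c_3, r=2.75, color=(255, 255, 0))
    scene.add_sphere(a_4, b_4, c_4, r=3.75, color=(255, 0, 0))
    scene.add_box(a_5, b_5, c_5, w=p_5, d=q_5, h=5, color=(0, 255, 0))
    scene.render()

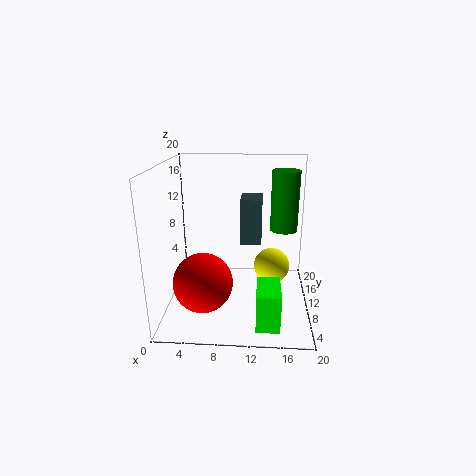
a_1 = 16.5, b_1 = 13.75, c_1 = 10, t_1 = 8.75, a_2 = 10.25, b_2 = 10.5, c_2 = 8.75, p_2 = 3, t_2 = 6.5, a_3 = 15, b_3 = 14.25, c_3 = 3.75, a_4 = 6, b_4 = 4, c_4 = 6.25, a_5 = 12.75, b_5 = 1, c_5 = 1.25, p_5 = 3, q_5 = 5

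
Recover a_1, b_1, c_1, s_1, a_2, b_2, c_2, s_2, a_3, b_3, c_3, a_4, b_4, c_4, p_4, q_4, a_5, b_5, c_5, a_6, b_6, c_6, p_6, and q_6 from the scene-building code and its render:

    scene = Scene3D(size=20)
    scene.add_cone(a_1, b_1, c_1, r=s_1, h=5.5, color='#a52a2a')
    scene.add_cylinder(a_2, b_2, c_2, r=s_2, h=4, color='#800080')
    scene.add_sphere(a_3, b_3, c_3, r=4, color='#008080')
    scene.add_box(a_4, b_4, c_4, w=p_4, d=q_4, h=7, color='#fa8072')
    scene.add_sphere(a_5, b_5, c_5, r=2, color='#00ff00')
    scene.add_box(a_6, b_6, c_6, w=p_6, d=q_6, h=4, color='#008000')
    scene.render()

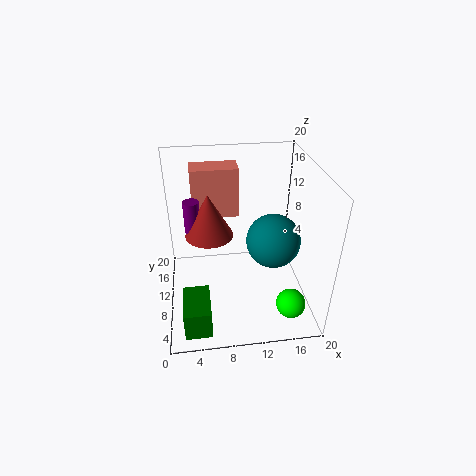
a_1 = 6
b_1 = 7.5
c_1 = 12.5
s_1 = 3
a_2 = 4
b_2 = 8
c_2 = 13
s_2 = 1
a_3 = 15.5
b_3 = 11.5
c_3 = 8
a_4 = 4
b_4 = 12.5
c_4 = 12
p_4 = 6.5
q_4 = 3.5
a_5 = 16.5
b_5 = 4
c_5 = 2.5
a_6 = 2
b_6 = 1
c_6 = 1
p_6 = 3.5
q_6 = 5.5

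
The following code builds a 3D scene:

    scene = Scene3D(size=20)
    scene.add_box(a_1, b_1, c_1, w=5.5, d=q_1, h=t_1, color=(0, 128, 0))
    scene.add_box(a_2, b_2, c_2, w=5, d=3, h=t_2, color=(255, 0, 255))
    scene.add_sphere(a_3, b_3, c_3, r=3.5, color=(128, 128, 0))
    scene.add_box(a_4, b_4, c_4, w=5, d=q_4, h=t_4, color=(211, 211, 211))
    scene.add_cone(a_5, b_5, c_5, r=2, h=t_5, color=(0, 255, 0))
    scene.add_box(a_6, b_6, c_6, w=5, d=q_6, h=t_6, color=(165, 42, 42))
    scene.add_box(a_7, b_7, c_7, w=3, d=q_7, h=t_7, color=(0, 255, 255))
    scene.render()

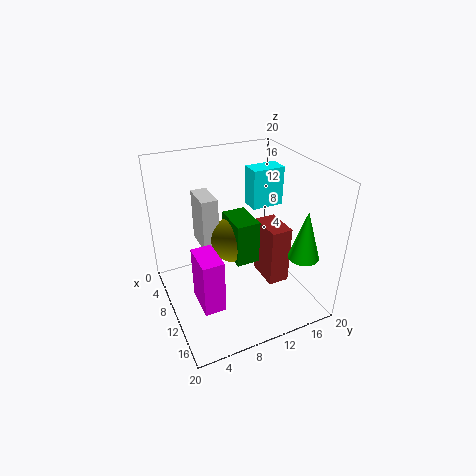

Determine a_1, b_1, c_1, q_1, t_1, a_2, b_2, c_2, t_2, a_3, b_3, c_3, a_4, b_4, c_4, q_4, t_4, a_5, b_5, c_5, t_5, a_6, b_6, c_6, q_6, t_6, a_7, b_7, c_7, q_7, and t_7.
a_1 = 4.5; b_1 = 10; c_1 = 5; q_1 = 3.5; t_1 = 6.5; a_2 = 8.5; b_2 = 3.5; c_2 = 1; t_2 = 8; a_3 = 6.5; b_3 = 11; c_3 = 7.5; a_4 = 0.5; b_4 = 6.5; c_4 = 6; q_4 = 2.5; t_4 = 8; a_5 = 17; b_5 = 16; c_5 = 9.5; t_5 = 6.5; a_6 = 8.5; b_6 = 13.5; c_6 = 3; q_6 = 3; t_6 = 8.5; a_7 = 3; b_7 = 14.5; c_7 = 11.5; q_7 = 5; t_7 = 6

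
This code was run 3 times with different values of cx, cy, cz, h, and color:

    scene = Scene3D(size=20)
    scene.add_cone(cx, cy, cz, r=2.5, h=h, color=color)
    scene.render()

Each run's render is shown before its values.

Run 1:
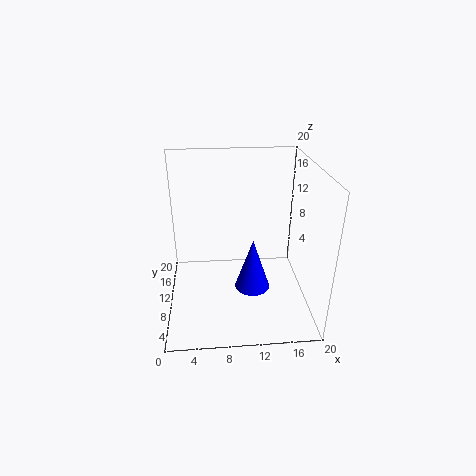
cx = 12
cy = 9
cz = 2.5
h = 7.5
color = 'blue'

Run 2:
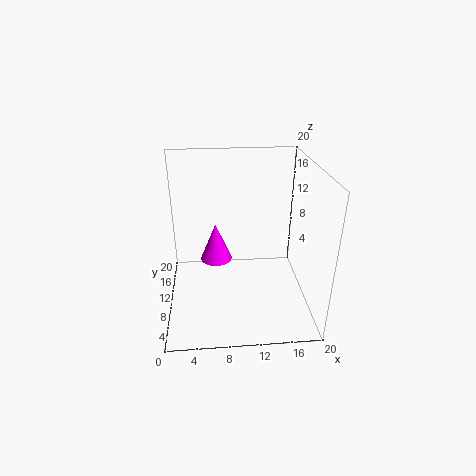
cx = 7
cy = 15.5
cz = 3.5
h = 6
color = 'magenta'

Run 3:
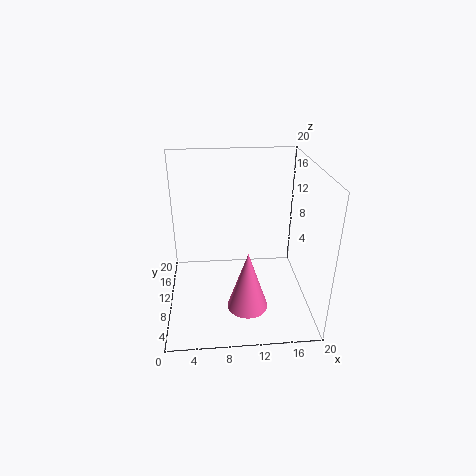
cx = 10.5
cy = 2.5
cz = 4.5
h = 7.5
color = 'hotpink'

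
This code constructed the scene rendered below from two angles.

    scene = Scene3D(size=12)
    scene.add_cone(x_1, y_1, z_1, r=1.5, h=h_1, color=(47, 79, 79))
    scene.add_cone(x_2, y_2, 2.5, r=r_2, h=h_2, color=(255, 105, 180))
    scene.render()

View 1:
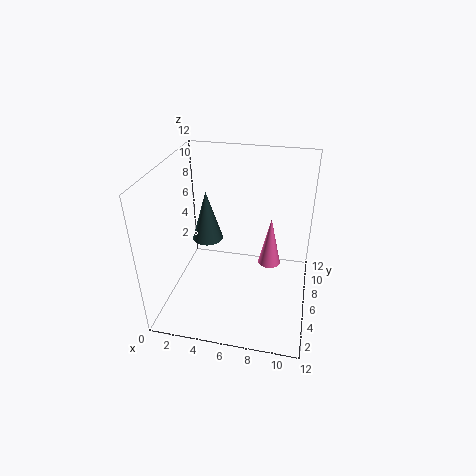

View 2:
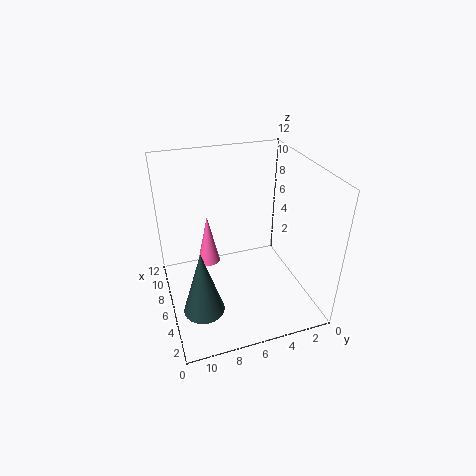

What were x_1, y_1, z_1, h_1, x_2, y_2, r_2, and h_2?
x_1 = 2
y_1 = 10
z_1 = 3
h_1 = 5
x_2 = 8.5
y_2 = 8
r_2 = 1
h_2 = 4.5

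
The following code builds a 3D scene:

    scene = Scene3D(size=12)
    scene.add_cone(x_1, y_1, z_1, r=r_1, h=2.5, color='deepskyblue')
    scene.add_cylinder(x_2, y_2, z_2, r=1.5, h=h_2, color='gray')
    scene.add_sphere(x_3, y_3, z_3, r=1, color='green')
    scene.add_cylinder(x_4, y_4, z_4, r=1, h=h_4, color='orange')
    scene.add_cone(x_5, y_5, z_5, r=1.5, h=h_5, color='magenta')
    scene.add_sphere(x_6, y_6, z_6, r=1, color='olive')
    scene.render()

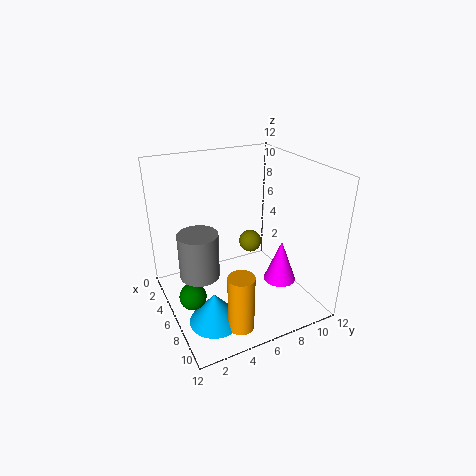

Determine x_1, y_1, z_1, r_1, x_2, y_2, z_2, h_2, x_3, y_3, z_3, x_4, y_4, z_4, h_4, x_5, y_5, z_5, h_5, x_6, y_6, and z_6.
x_1 = 9; y_1 = 2.5; z_1 = 1; r_1 = 2; x_2 = 7.5; y_2 = 2; z_2 = 4.5; h_2 = 3.5; x_3 = 8.5; y_3 = 1; z_3 = 3.5; x_4 = 10.5; y_4 = 4; z_4 = 1; h_4 = 4.5; x_5 = 6; y_5 = 10.5; z_5 = 0.5; h_5 = 4; x_6 = 4.5; y_6 = 8; z_6 = 4.5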